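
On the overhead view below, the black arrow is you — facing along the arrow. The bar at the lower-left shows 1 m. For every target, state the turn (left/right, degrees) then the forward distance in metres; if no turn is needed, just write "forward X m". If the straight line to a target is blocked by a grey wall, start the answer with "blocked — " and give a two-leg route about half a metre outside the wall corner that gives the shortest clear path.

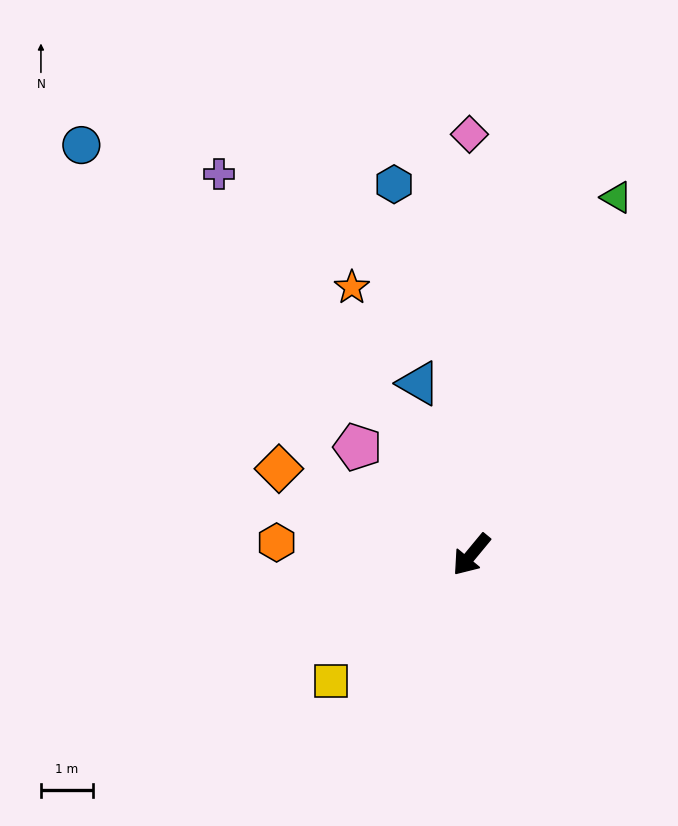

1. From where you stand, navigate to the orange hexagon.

turn right 54°, forward 3.7 m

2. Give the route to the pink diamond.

turn right 140°, forward 8.0 m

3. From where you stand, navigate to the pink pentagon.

turn right 94°, forward 3.0 m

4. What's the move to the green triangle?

turn right 163°, forward 7.4 m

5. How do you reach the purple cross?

turn right 107°, forward 8.7 m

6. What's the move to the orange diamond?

turn right 74°, forward 4.0 m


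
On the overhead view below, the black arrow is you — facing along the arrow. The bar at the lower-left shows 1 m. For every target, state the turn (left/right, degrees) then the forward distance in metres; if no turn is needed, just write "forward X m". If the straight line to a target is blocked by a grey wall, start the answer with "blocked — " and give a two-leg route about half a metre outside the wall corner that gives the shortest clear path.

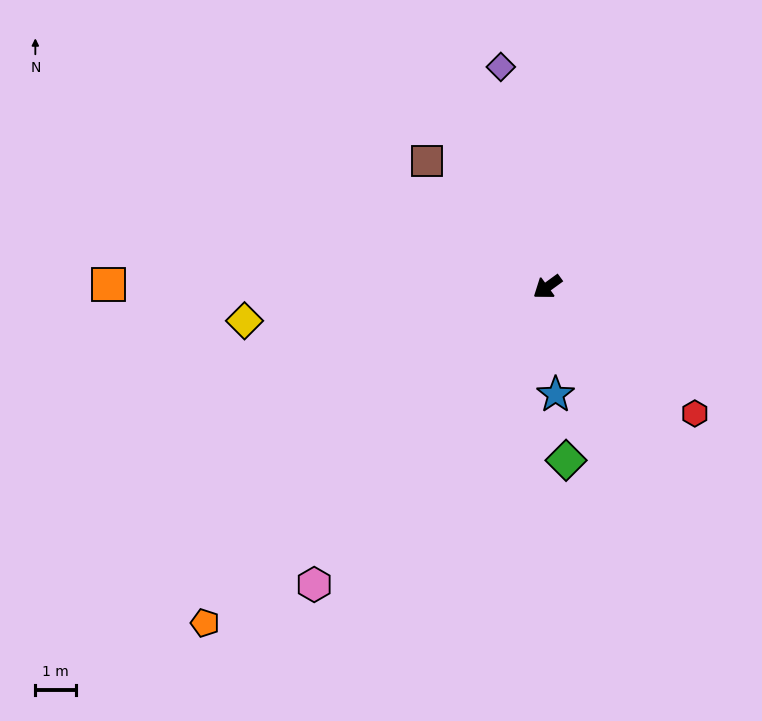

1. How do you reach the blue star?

turn left 58°, forward 2.7 m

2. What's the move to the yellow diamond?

turn right 30°, forward 7.6 m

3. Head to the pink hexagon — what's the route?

turn left 16°, forward 9.4 m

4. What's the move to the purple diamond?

turn right 114°, forward 5.6 m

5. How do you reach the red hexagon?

turn left 103°, forward 4.8 m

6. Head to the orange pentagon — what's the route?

turn left 8°, forward 11.9 m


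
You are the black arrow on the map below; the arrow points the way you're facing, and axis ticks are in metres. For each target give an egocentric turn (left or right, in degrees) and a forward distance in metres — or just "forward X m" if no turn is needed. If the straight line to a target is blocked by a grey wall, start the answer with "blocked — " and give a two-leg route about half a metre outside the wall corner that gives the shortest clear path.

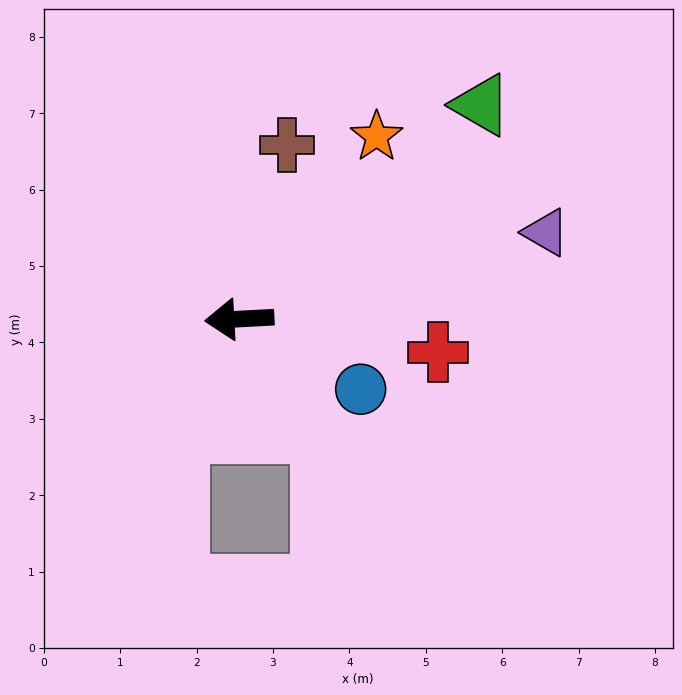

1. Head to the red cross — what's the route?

turn left 167°, forward 2.6 m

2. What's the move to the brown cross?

turn right 108°, forward 2.4 m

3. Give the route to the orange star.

turn right 130°, forward 3.0 m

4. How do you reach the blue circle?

turn left 147°, forward 1.8 m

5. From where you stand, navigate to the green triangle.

turn right 142°, forward 4.2 m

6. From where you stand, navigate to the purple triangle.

turn right 167°, forward 4.2 m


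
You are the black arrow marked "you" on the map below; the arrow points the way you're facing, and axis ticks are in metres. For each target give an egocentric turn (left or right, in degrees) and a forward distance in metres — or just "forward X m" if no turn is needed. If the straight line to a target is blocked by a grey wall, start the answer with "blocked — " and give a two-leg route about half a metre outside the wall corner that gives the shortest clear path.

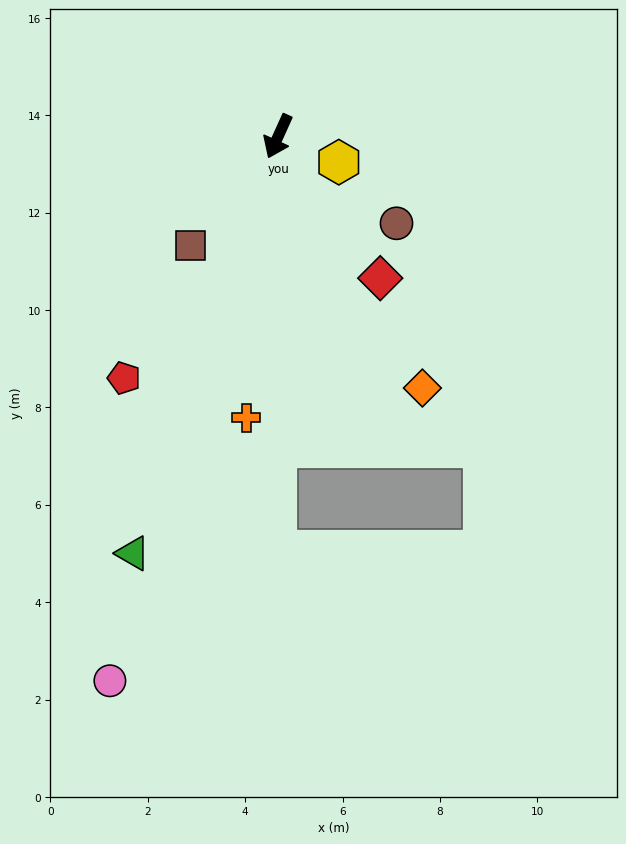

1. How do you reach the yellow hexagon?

turn left 91°, forward 1.4 m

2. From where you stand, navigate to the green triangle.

turn left 5°, forward 9.1 m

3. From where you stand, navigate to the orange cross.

turn left 18°, forward 5.8 m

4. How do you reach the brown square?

turn right 14°, forward 2.9 m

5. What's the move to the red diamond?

turn left 60°, forward 3.6 m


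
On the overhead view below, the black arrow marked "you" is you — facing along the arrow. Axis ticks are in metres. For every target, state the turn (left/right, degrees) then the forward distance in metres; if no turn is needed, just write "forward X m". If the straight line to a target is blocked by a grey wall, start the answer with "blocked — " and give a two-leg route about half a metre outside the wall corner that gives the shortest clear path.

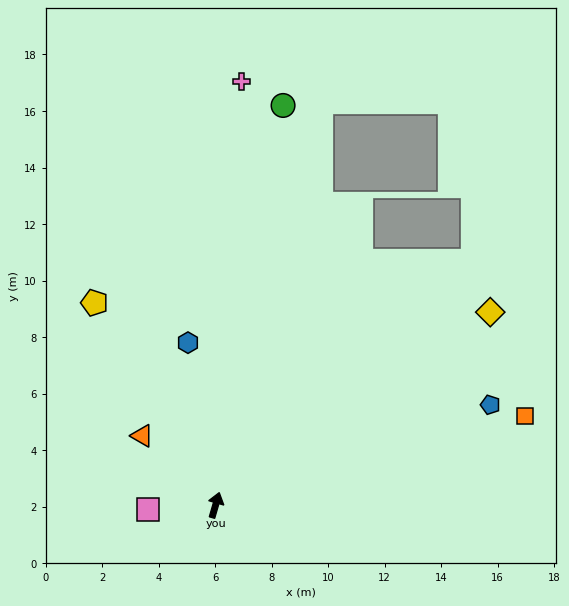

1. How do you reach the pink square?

turn left 110°, forward 2.4 m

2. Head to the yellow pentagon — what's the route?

turn left 47°, forward 8.3 m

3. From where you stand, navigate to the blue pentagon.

turn right 54°, forward 10.3 m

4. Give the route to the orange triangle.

turn left 63°, forward 3.6 m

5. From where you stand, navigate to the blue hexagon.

turn left 26°, forward 5.8 m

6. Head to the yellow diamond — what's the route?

turn right 39°, forward 11.9 m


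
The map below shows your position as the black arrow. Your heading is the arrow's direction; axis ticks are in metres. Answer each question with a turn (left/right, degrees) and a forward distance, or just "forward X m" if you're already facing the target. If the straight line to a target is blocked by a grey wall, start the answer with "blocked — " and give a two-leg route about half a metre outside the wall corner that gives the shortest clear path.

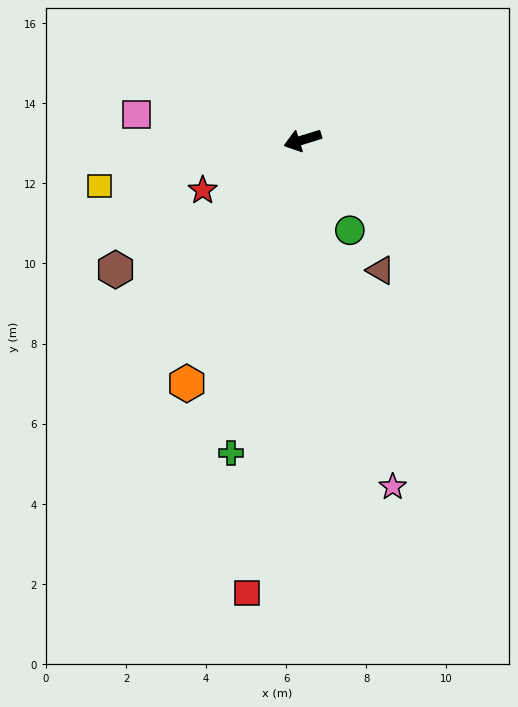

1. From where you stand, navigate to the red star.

turn left 9°, forward 2.8 m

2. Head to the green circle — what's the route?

turn left 100°, forward 2.5 m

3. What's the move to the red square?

turn left 66°, forward 11.4 m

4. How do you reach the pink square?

turn right 26°, forward 4.2 m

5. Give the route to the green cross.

turn left 60°, forward 8.0 m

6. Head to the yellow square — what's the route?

turn right 4°, forward 5.2 m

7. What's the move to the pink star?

turn left 87°, forward 8.9 m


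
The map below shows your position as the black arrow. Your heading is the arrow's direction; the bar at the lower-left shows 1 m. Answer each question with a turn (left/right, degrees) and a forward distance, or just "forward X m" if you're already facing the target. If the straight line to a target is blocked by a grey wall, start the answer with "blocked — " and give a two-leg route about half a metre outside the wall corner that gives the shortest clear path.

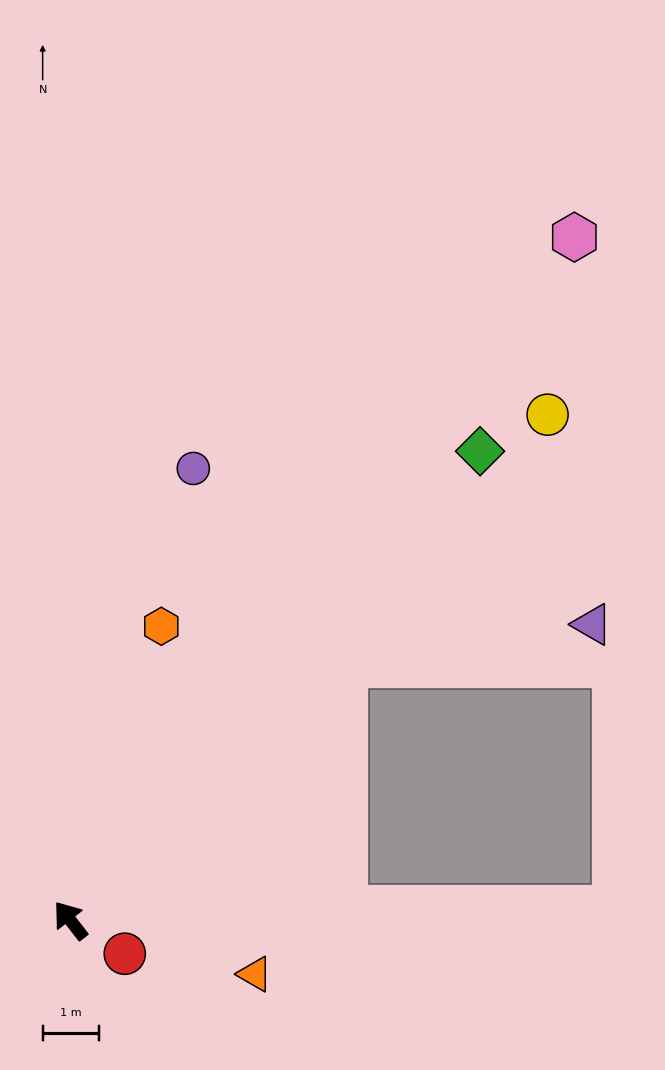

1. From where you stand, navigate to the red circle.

turn right 159°, forward 1.1 m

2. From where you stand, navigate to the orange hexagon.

turn right 55°, forward 5.5 m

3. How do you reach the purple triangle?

blocked — turn right 85°, forward 6.7 m, then turn right 34°, forward 4.5 m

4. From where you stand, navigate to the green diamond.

turn right 79°, forward 11.1 m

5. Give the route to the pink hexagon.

turn right 74°, forward 15.1 m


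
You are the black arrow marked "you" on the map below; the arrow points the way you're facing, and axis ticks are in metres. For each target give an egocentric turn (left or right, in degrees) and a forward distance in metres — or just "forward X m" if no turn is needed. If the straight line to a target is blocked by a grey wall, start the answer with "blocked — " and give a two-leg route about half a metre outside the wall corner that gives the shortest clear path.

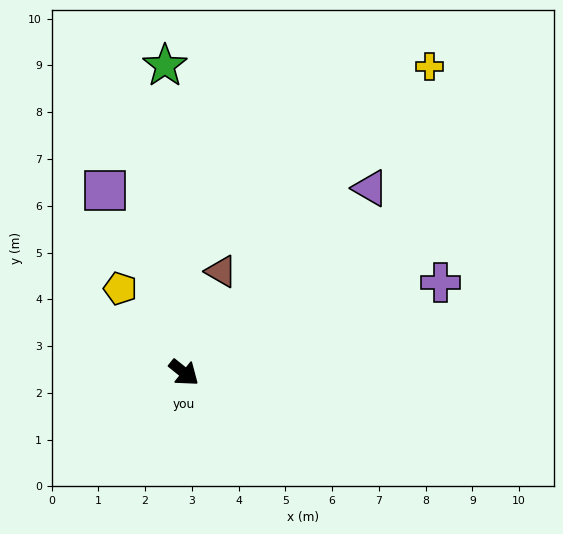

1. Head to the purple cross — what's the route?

turn left 58°, forward 5.8 m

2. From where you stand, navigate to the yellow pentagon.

turn left 166°, forward 2.3 m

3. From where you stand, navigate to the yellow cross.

turn left 90°, forward 8.4 m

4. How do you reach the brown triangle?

turn left 109°, forward 2.3 m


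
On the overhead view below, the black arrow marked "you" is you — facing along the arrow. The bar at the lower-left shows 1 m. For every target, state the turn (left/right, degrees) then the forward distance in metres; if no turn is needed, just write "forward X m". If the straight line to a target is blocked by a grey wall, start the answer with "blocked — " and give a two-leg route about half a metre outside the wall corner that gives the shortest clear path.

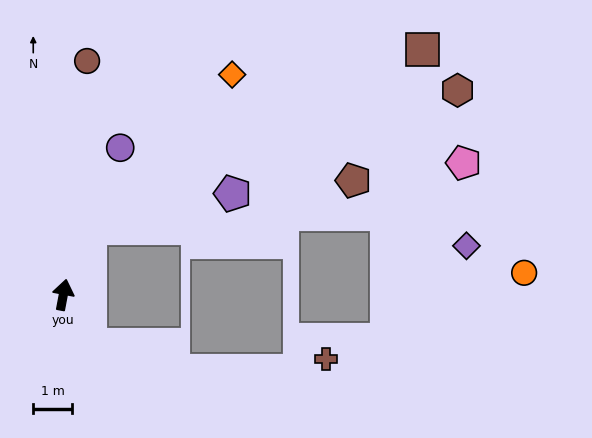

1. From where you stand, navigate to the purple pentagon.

blocked — turn right 12°, forward 1.8 m, then turn right 54°, forward 3.8 m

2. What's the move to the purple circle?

turn right 10°, forward 4.0 m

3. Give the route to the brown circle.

turn left 5°, forward 6.0 m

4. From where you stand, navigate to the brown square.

blocked — turn right 12°, forward 1.8 m, then turn right 39°, forward 9.7 m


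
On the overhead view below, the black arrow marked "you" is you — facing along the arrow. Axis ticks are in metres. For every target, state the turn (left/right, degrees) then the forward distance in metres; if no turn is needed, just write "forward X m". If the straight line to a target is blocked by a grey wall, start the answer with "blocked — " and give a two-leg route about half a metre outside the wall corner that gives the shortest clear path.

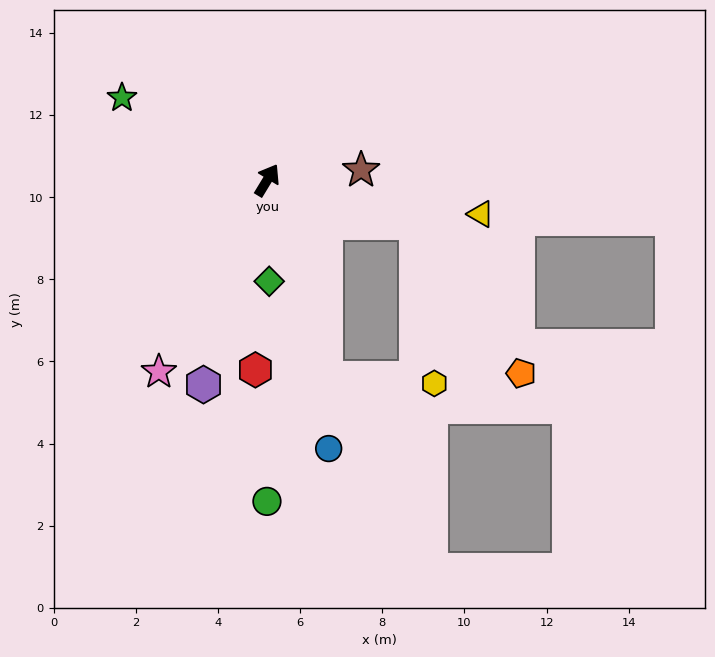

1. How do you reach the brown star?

turn right 53°, forward 2.3 m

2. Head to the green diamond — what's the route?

turn right 148°, forward 2.5 m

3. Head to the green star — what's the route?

turn left 92°, forward 4.1 m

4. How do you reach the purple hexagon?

turn right 166°, forward 5.2 m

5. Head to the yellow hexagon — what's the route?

blocked — turn right 132°, forward 5.0 m, then turn left 71°, forward 2.7 m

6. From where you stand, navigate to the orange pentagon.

blocked — turn right 74°, forward 3.8 m, then turn right 40°, forward 4.5 m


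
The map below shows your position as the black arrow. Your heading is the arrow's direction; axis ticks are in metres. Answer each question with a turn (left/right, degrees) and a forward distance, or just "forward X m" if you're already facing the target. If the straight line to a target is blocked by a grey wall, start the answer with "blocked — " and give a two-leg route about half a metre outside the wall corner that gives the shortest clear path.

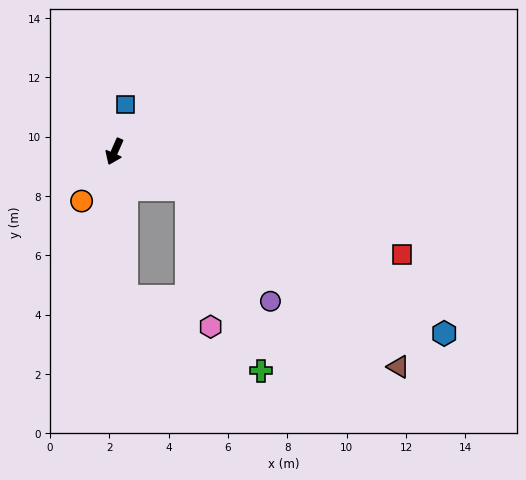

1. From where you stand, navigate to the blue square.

turn right 169°, forward 1.6 m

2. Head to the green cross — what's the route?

blocked — turn left 87°, forward 2.8 m, then turn right 41°, forward 6.6 m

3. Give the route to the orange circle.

turn right 10°, forward 2.0 m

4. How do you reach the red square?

turn left 94°, forward 10.3 m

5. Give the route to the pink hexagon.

blocked — turn left 87°, forward 2.8 m, then turn right 54°, forward 4.7 m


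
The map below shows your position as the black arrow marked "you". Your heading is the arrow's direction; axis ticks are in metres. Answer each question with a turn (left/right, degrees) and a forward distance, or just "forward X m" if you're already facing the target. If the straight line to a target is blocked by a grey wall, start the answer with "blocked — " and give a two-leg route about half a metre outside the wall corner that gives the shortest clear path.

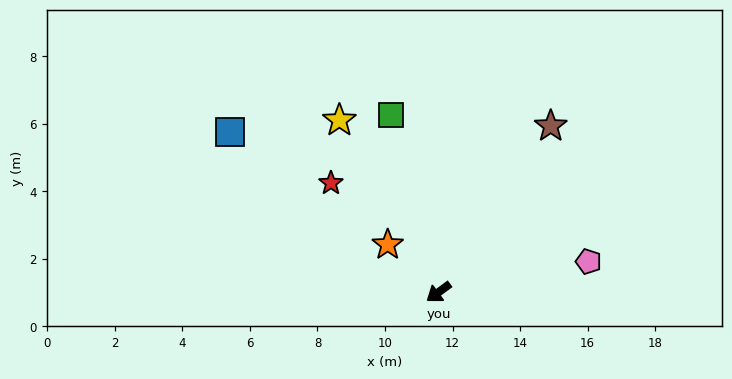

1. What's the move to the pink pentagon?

turn left 155°, forward 4.5 m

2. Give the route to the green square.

turn right 111°, forward 5.4 m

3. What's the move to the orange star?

turn right 79°, forward 2.1 m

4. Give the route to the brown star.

turn right 160°, forward 5.9 m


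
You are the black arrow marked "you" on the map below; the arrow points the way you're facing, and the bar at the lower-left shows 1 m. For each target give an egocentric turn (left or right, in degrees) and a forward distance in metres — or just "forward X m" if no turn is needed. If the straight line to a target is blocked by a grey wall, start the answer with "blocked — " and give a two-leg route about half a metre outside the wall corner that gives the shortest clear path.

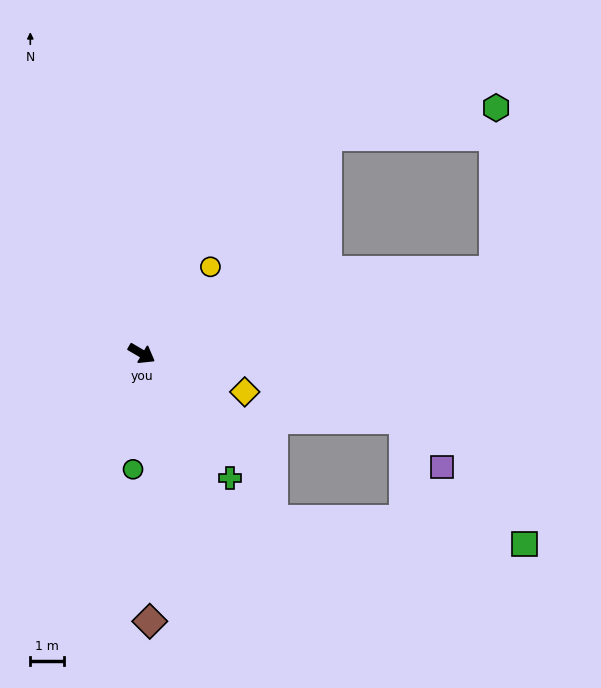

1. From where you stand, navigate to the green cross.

turn right 24°, forward 4.5 m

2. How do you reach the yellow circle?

turn left 82°, forward 3.3 m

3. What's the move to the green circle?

turn right 64°, forward 3.4 m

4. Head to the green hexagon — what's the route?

blocked — turn left 44°, forward 10.6 m, then turn left 75°, forward 4.8 m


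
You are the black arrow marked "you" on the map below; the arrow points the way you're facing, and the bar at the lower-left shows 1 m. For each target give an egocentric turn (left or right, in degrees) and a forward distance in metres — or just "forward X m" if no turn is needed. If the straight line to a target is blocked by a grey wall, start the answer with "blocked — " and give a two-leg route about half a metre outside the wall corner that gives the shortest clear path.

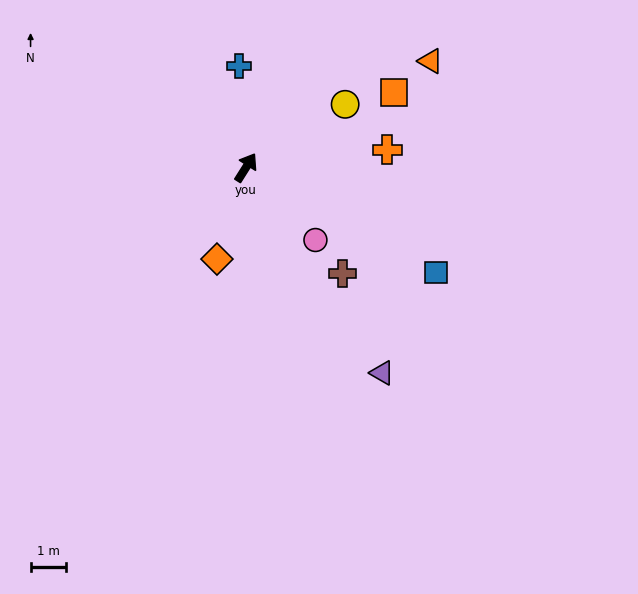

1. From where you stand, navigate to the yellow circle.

turn right 25°, forward 3.4 m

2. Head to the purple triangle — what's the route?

turn right 114°, forward 7.0 m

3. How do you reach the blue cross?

turn left 36°, forward 2.9 m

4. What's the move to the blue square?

turn right 87°, forward 6.2 m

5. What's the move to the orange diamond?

turn right 165°, forward 2.7 m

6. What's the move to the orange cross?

turn right 51°, forward 4.1 m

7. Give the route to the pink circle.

turn right 104°, forward 2.9 m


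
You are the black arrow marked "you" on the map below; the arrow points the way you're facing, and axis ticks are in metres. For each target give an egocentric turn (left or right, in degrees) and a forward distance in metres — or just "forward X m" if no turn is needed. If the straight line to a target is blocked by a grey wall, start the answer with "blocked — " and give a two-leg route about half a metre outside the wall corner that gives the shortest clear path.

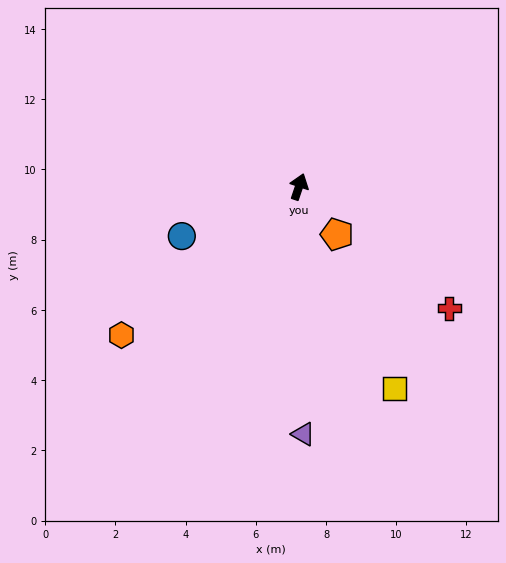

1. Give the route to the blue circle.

turn left 132°, forward 3.6 m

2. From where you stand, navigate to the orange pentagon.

turn right 123°, forward 1.7 m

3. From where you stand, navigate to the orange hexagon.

turn left 149°, forward 6.6 m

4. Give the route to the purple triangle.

turn right 160°, forward 7.0 m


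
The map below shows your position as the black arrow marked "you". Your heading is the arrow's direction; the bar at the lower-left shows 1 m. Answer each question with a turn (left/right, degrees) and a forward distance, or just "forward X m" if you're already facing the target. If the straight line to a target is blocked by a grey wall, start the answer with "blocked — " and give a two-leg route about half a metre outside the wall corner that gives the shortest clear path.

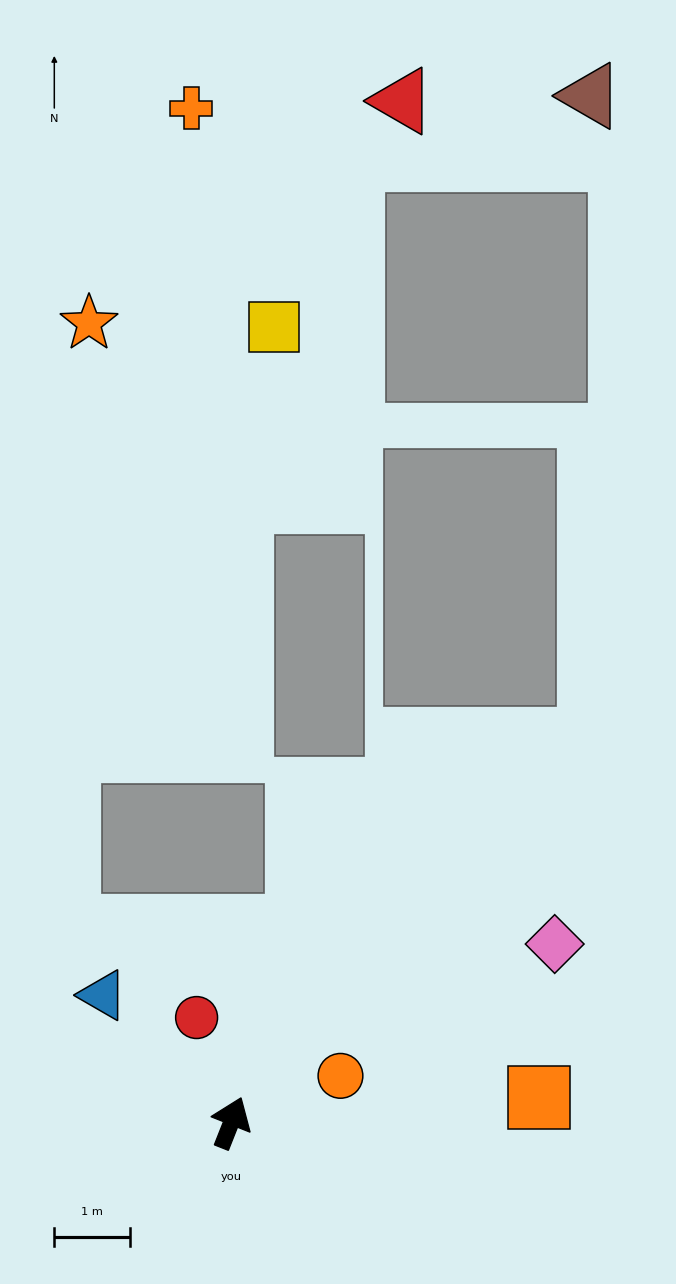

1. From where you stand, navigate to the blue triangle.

turn left 67°, forward 2.4 m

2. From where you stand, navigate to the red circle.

turn left 40°, forward 1.5 m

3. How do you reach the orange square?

turn right 64°, forward 4.1 m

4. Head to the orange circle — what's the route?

turn right 45°, forward 1.6 m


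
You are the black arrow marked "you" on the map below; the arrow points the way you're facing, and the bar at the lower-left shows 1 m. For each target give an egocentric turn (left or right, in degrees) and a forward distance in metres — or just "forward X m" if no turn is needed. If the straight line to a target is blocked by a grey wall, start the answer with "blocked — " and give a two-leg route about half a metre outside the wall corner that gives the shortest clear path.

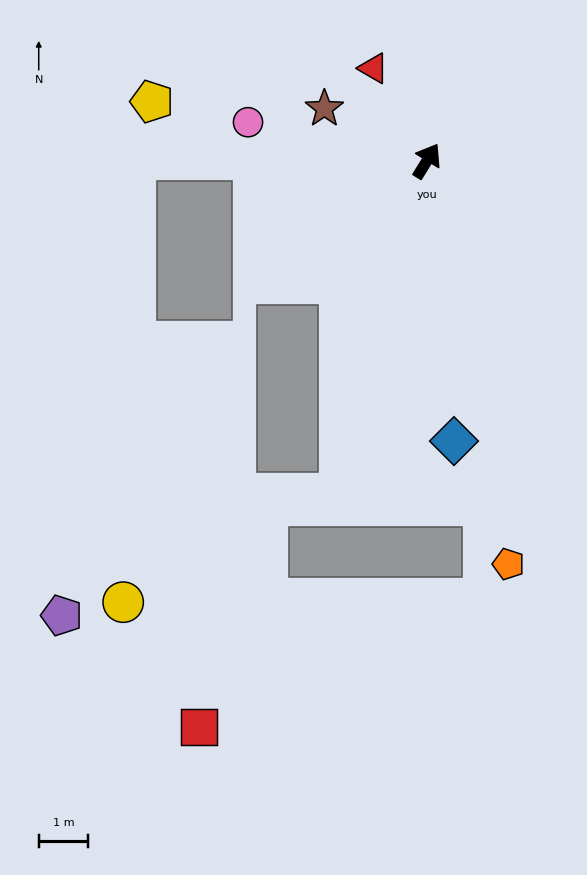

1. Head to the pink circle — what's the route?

turn left 109°, forward 3.7 m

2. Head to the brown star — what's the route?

turn left 95°, forward 2.3 m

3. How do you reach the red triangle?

turn left 62°, forward 2.2 m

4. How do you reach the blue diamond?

turn right 143°, forward 5.7 m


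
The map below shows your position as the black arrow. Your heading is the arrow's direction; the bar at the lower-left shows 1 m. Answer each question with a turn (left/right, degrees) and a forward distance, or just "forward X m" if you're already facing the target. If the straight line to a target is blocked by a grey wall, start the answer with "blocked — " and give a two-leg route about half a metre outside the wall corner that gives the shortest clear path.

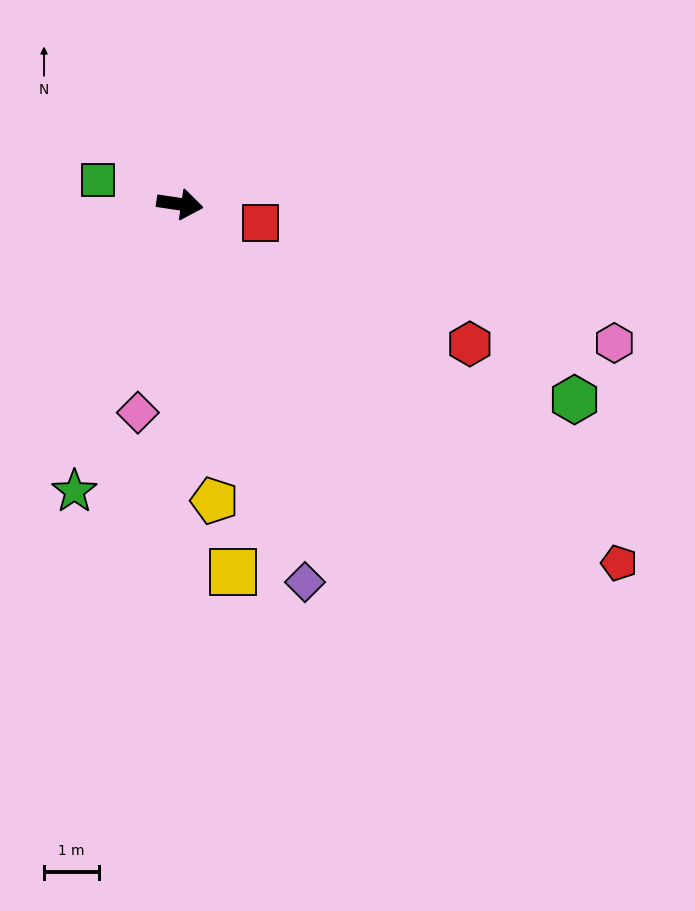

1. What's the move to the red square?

turn right 5°, forward 1.5 m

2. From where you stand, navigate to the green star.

turn right 102°, forward 5.5 m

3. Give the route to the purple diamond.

turn right 63°, forward 7.2 m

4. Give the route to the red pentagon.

turn right 31°, forward 10.3 m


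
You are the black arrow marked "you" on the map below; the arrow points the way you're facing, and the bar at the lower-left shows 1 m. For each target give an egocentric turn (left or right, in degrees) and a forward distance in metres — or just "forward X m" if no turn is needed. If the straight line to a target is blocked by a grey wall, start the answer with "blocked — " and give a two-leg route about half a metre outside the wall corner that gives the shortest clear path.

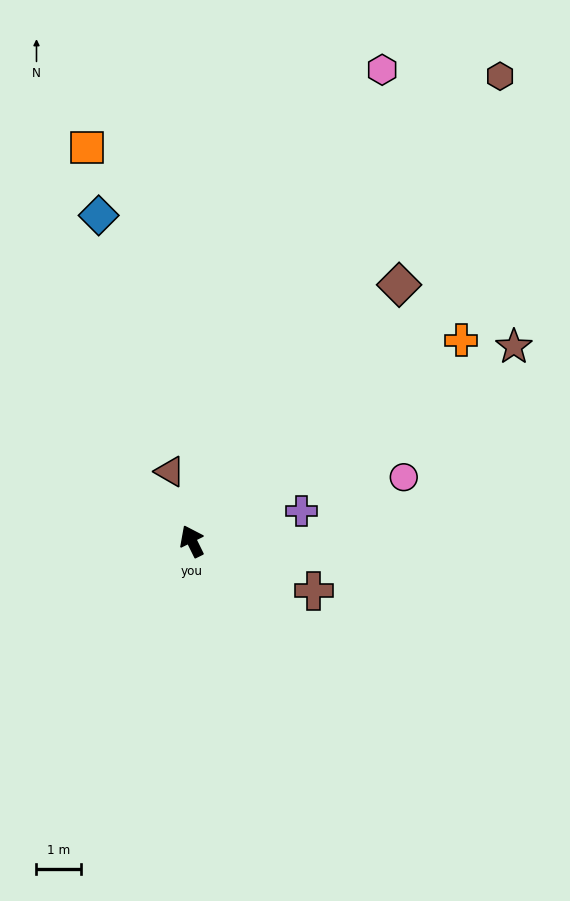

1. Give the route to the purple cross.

turn right 101°, forward 2.5 m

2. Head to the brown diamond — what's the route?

turn right 65°, forward 7.3 m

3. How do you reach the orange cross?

turn right 80°, forward 7.5 m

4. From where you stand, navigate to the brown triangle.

turn right 9°, forward 1.6 m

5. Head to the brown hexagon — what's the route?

turn right 60°, forward 12.4 m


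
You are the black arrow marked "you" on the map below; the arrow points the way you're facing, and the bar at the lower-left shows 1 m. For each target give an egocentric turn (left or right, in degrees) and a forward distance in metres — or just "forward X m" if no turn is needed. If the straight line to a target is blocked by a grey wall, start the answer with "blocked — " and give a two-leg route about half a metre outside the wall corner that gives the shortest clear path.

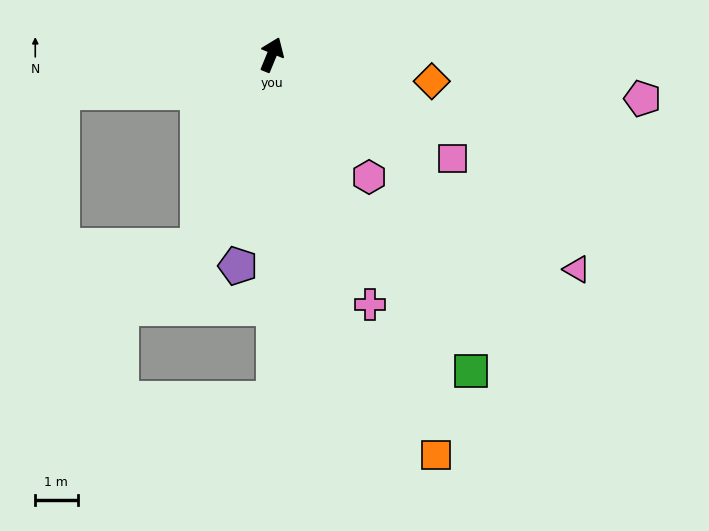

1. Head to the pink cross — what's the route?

turn right 136°, forward 6.3 m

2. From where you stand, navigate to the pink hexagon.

turn right 119°, forward 3.7 m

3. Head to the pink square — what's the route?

turn right 98°, forward 4.9 m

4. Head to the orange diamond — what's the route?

turn right 77°, forward 3.8 m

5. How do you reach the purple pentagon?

turn right 167°, forward 5.1 m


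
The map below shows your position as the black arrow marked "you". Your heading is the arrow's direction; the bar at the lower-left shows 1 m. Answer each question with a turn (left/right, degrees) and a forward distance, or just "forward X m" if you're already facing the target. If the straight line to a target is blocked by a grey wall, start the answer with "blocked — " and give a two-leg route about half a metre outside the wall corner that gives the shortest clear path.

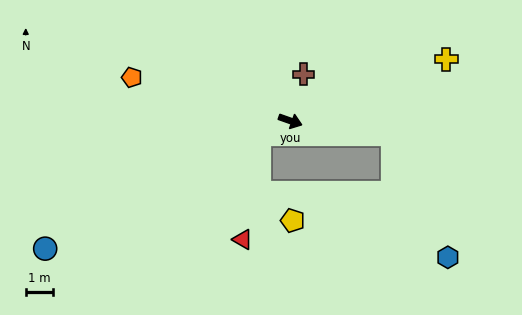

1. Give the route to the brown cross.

turn left 94°, forward 1.8 m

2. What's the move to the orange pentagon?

turn right 176°, forward 6.0 m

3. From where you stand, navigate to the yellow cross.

turn left 41°, forward 6.1 m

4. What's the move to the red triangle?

blocked — turn right 137°, forward 1.2 m, then turn left 57°, forward 3.9 m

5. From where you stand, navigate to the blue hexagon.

blocked — turn left 12°, forward 3.7 m, then turn right 58°, forward 4.9 m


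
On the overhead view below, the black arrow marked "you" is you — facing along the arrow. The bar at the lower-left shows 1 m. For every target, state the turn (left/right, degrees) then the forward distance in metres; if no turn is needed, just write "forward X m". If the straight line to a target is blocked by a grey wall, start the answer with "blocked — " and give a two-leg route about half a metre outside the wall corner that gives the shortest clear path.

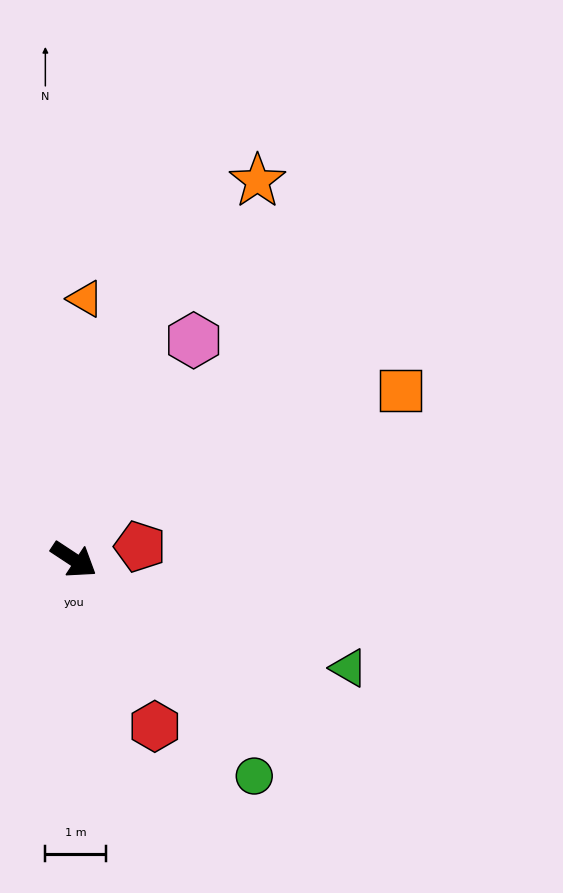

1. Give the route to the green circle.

turn right 17°, forward 4.6 m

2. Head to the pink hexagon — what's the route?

turn left 95°, forward 4.1 m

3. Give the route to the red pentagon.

turn left 45°, forward 1.1 m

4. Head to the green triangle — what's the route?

turn left 12°, forward 4.9 m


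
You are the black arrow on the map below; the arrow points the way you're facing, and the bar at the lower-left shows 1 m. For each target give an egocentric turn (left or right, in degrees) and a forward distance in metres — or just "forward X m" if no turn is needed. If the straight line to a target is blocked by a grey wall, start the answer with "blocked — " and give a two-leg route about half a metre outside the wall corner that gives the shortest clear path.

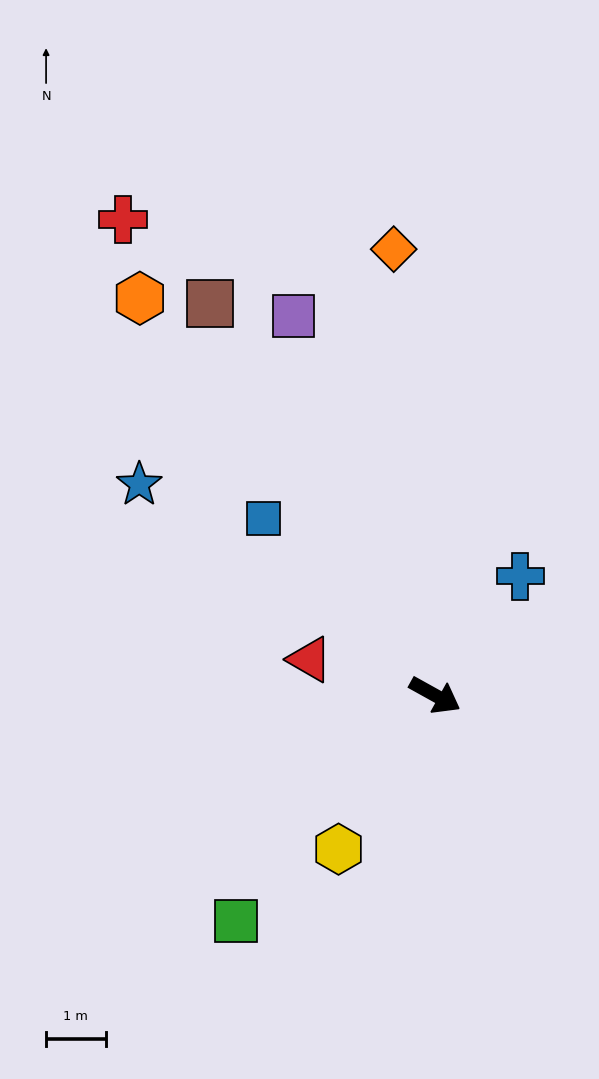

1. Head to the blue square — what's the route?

turn left 163°, forward 4.1 m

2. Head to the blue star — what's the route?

turn left 174°, forward 6.1 m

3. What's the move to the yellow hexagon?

turn right 93°, forward 3.1 m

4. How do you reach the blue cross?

turn left 83°, forward 2.5 m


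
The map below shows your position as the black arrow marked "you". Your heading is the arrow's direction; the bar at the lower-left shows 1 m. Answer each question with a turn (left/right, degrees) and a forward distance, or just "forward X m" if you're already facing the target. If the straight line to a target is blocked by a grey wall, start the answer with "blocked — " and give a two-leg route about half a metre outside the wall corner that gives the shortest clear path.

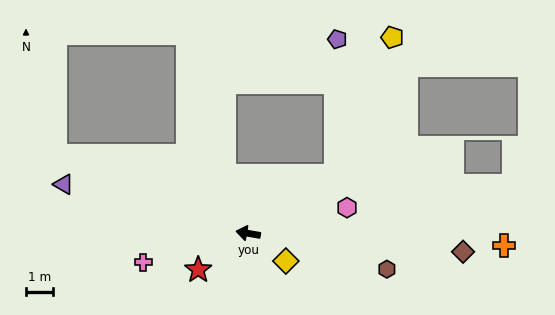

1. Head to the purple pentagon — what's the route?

blocked — turn right 136°, forward 3.8 m, then turn left 55°, forward 5.0 m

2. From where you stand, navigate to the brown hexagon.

turn left 175°, forward 5.2 m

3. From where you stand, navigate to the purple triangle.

turn right 5°, forward 7.0 m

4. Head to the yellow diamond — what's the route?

turn left 154°, forward 1.7 m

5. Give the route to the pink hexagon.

turn right 156°, forward 3.7 m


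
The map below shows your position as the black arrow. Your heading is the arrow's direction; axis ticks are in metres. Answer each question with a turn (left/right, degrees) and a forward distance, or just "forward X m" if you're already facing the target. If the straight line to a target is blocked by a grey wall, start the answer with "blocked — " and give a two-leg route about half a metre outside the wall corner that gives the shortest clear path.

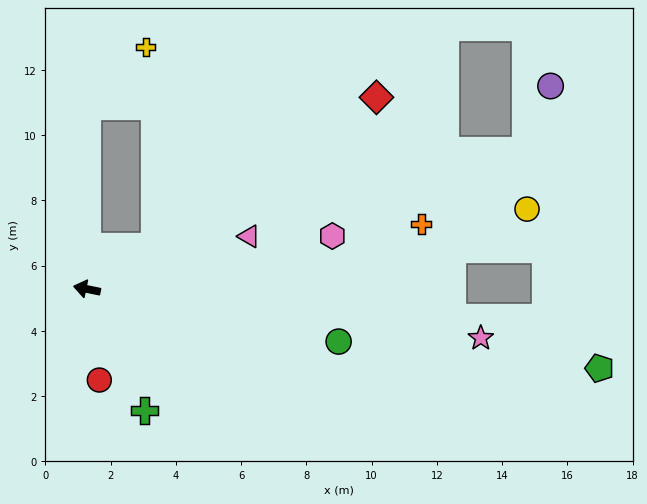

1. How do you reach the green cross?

turn left 127°, forward 4.1 m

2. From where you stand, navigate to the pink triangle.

turn right 150°, forward 5.2 m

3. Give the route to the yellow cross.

blocked — turn right 79°, forward 5.6 m, then turn right 43°, forward 2.6 m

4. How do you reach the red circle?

turn left 109°, forward 2.8 m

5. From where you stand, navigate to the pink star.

turn right 175°, forward 12.2 m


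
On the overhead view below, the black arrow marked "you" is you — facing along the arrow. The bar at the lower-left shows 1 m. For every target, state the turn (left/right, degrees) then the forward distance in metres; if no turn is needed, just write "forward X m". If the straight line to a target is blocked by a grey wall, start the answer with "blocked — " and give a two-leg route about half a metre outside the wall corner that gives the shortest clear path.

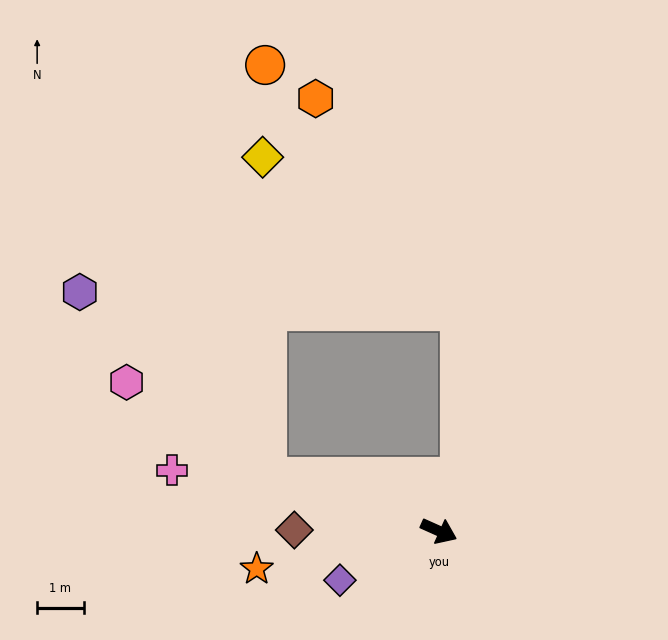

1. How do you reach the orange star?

turn right 144°, forward 4.0 m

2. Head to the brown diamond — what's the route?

turn right 156°, forward 3.1 m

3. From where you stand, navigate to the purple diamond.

turn right 129°, forward 2.4 m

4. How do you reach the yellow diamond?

blocked — turn right 174°, forward 3.9 m, then turn right 71°, forward 6.9 m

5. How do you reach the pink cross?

turn right 169°, forward 5.9 m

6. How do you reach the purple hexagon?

blocked — turn right 174°, forward 3.9 m, then turn right 26°, forward 5.7 m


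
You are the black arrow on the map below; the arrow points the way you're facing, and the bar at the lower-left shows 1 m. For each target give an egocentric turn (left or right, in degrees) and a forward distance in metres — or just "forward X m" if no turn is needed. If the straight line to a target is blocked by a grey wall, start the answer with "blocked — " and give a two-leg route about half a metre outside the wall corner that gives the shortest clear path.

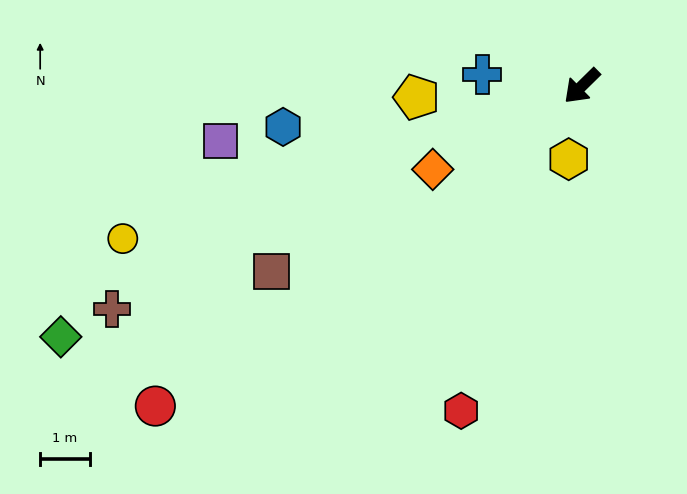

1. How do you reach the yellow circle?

turn right 26°, forward 9.7 m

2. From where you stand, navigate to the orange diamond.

turn right 15°, forward 3.4 m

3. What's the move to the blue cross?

turn right 51°, forward 2.0 m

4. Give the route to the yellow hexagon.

turn left 35°, forward 1.5 m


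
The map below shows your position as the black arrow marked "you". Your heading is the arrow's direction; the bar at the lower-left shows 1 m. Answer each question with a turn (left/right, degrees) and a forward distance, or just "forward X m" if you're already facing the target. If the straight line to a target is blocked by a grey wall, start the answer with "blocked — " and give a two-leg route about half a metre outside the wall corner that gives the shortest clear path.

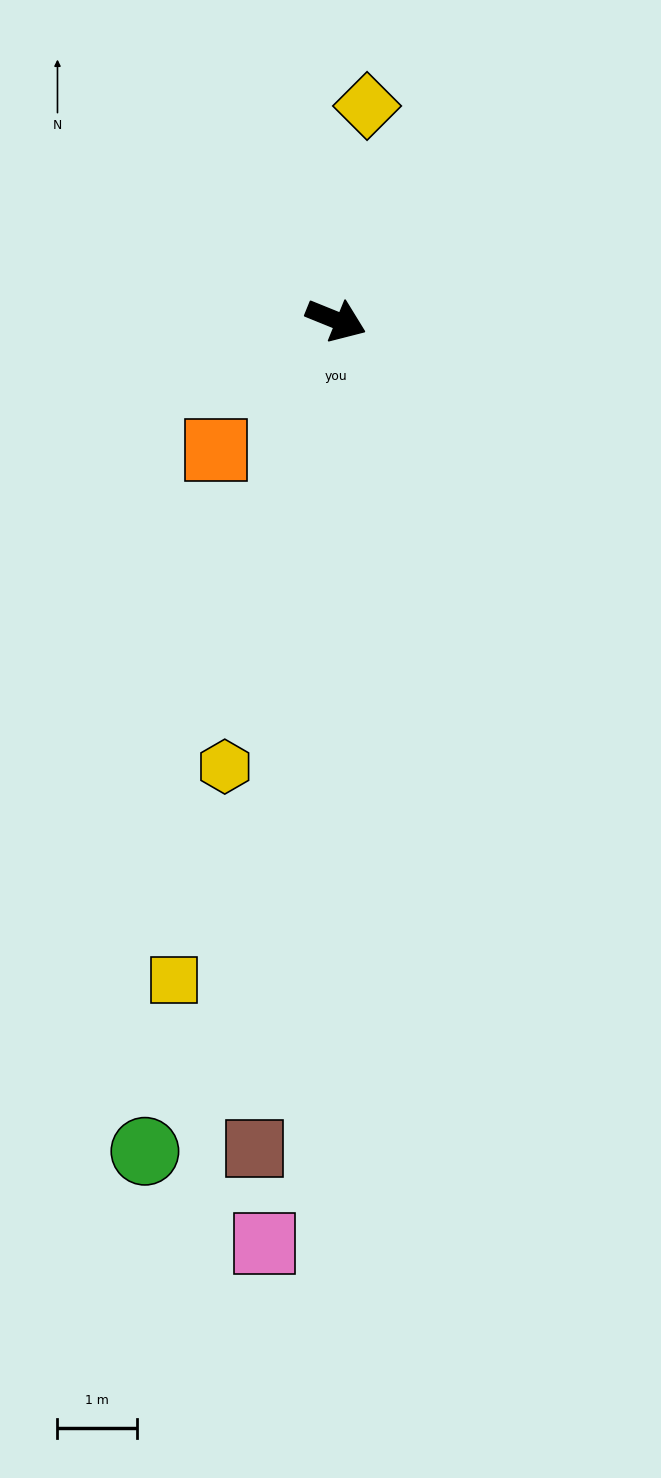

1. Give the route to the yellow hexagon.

turn right 82°, forward 5.8 m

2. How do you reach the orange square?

turn right 111°, forward 2.2 m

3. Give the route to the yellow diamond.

turn left 104°, forward 2.7 m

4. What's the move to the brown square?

turn right 74°, forward 10.5 m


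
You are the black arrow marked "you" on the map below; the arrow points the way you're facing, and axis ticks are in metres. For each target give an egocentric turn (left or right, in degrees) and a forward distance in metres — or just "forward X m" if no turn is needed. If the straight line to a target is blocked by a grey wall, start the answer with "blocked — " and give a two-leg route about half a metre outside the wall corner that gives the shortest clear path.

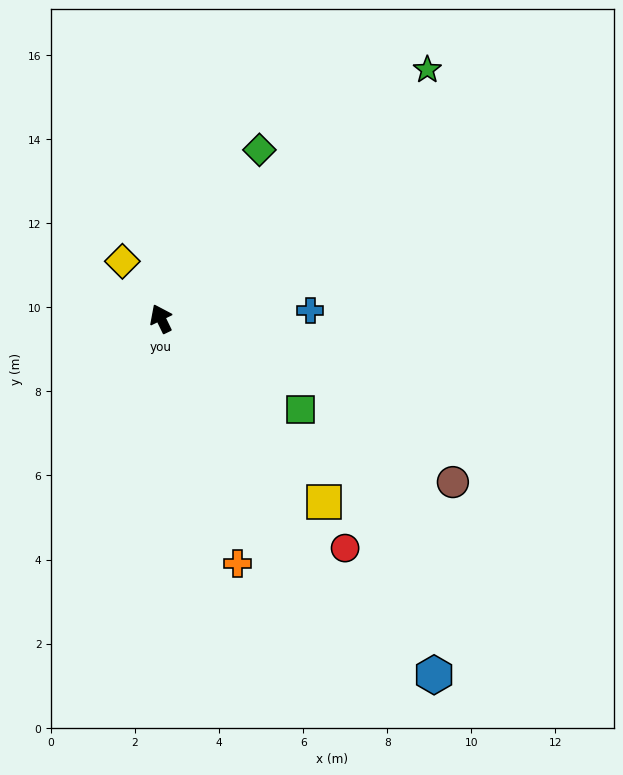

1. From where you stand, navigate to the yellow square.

turn right 164°, forward 5.8 m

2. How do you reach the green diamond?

turn right 56°, forward 4.6 m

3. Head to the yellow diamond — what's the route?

turn left 8°, forward 1.6 m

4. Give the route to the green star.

turn right 73°, forward 8.7 m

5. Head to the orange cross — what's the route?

turn left 171°, forward 6.1 m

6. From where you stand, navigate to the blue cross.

turn right 113°, forward 3.6 m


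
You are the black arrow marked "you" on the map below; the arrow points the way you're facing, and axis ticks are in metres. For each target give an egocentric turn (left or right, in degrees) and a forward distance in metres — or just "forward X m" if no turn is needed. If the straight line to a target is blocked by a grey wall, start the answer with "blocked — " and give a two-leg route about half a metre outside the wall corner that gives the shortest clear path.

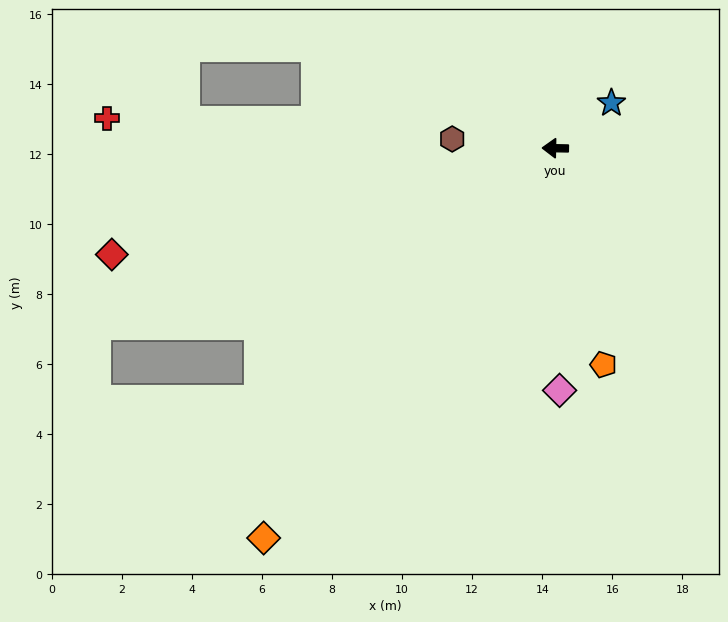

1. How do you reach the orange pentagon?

turn left 104°, forward 6.3 m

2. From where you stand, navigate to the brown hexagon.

turn right 4°, forward 3.0 m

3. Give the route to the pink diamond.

turn left 92°, forward 6.9 m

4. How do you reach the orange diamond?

turn left 54°, forward 13.9 m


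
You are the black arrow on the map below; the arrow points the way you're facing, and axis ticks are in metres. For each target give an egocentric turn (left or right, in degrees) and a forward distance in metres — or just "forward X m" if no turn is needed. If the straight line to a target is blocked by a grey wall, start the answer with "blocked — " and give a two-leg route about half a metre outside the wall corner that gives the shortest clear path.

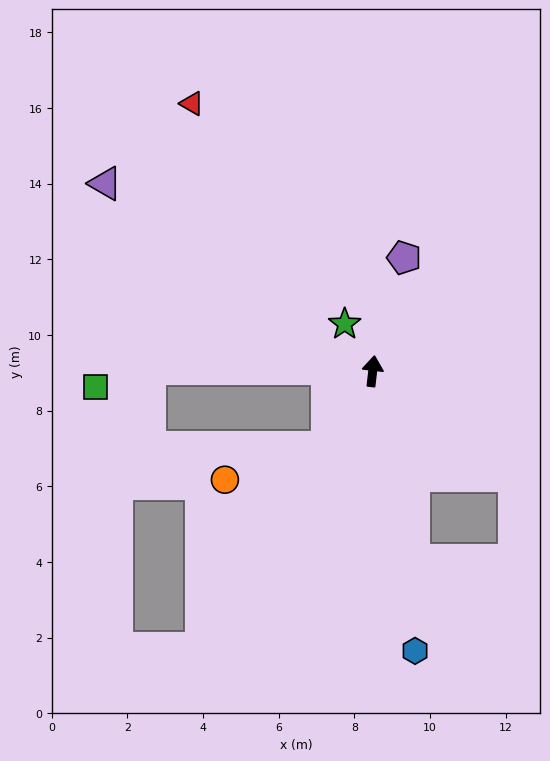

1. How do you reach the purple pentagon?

turn right 9°, forward 3.1 m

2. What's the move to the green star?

turn left 37°, forward 1.4 m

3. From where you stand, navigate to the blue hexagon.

turn right 165°, forward 7.5 m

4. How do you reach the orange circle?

blocked — turn left 156°, forward 2.3 m, then turn right 42°, forward 2.8 m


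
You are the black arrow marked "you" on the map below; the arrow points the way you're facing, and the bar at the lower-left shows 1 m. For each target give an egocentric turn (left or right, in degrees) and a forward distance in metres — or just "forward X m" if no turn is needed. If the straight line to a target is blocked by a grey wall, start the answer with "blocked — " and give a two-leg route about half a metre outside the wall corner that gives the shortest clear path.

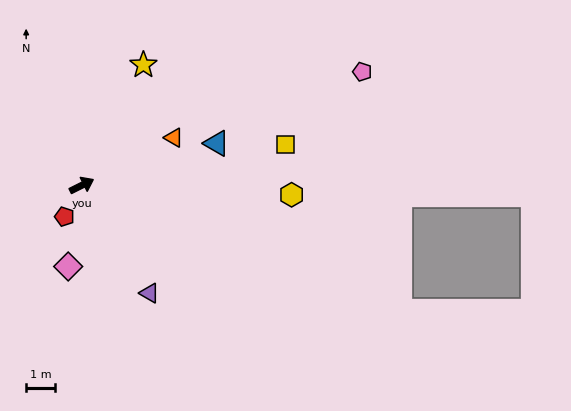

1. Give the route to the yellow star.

turn left 36°, forward 4.7 m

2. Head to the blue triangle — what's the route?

turn right 9°, forward 5.0 m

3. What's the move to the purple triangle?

turn right 84°, forward 4.5 m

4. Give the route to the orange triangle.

forward 3.6 m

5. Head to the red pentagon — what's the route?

turn right 145°, forward 1.3 m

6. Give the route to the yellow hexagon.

turn right 29°, forward 7.4 m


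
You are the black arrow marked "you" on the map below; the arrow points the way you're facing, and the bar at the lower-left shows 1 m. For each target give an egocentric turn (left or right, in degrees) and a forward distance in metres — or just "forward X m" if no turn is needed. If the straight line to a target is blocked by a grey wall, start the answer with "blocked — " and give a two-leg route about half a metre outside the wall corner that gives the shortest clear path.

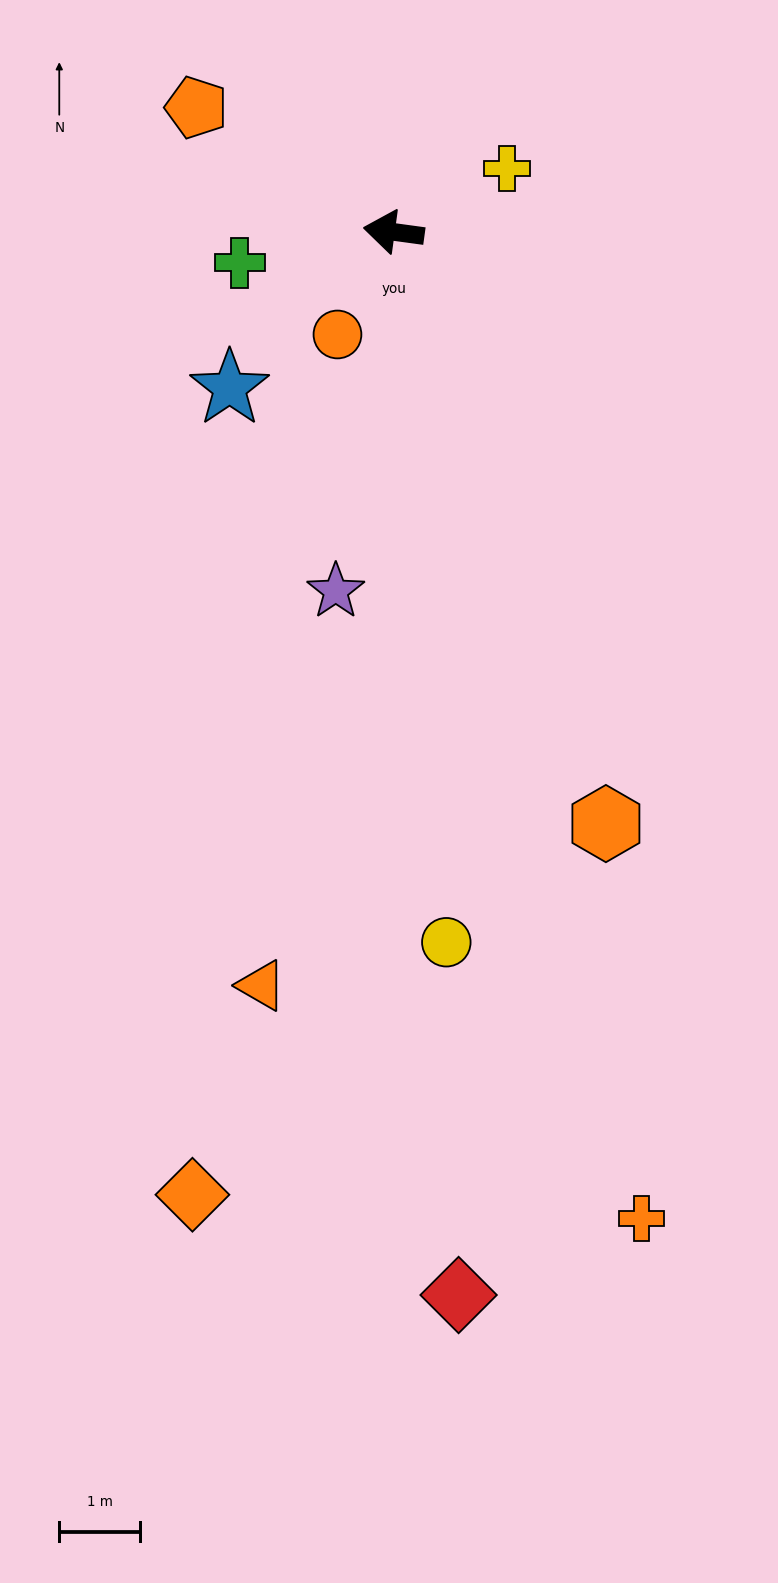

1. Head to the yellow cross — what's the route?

turn right 143°, forward 1.6 m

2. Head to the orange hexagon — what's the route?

turn left 118°, forward 7.8 m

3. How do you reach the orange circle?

turn left 69°, forward 1.4 m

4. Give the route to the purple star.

turn left 89°, forward 4.5 m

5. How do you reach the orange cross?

turn left 112°, forward 12.6 m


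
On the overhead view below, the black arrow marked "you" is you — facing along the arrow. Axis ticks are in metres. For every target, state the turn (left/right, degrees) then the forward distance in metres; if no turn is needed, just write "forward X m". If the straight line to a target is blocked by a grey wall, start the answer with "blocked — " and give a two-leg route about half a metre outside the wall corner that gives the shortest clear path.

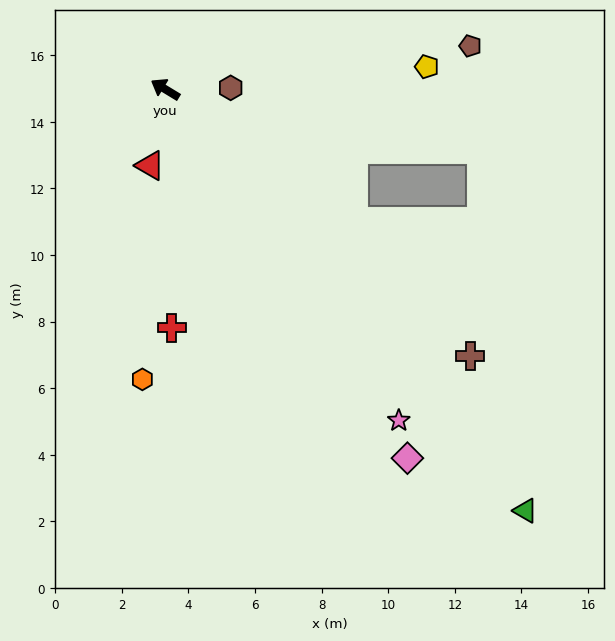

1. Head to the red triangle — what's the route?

turn left 110°, forward 2.3 m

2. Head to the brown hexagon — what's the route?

turn right 148°, forward 2.0 m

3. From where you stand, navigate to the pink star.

turn left 156°, forward 12.2 m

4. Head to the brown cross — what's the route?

turn left 170°, forward 12.2 m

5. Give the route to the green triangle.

turn left 162°, forward 16.6 m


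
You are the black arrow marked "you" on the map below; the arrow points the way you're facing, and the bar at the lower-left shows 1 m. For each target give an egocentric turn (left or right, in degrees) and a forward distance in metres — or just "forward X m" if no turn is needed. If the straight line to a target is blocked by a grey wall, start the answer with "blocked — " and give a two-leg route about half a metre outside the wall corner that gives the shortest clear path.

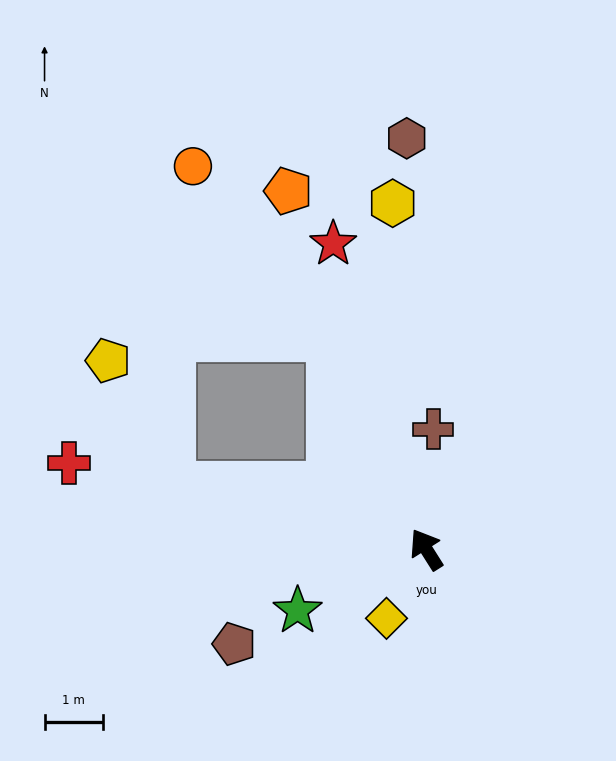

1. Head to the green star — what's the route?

turn left 83°, forward 2.4 m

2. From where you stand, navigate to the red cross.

turn left 44°, forward 6.3 m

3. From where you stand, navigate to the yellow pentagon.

blocked — turn left 44°, forward 4.5 m, then turn right 50°, forward 2.4 m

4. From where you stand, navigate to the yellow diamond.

turn left 118°, forward 1.4 m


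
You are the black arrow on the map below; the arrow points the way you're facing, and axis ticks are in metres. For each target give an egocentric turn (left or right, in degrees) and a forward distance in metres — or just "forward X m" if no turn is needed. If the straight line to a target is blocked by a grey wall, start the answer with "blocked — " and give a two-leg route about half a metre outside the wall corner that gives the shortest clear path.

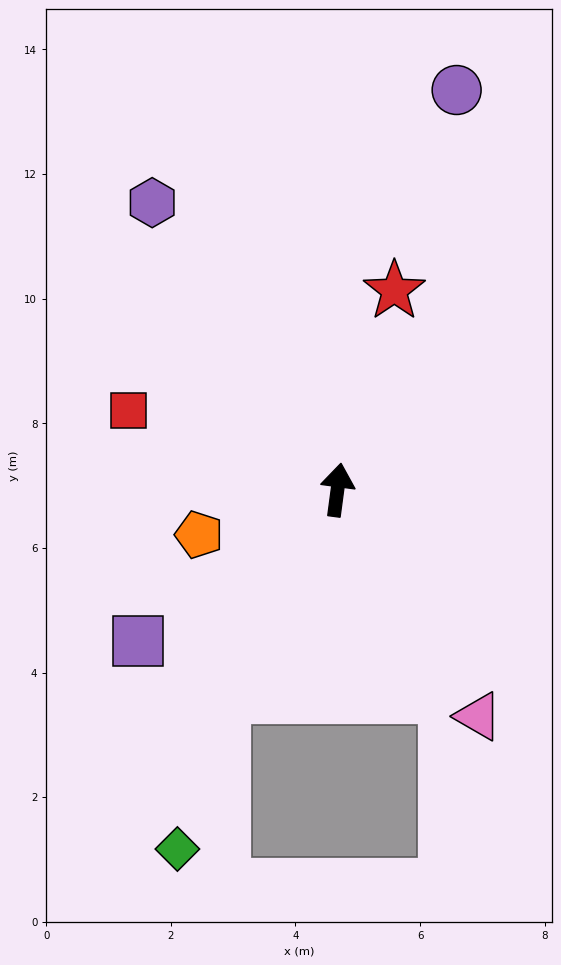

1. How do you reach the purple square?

turn left 135°, forward 4.0 m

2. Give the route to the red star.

turn right 8°, forward 3.3 m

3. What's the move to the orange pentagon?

turn left 116°, forward 2.3 m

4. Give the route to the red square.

turn left 77°, forward 3.6 m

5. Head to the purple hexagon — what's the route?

turn left 40°, forward 5.5 m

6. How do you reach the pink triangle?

turn right 141°, forward 4.3 m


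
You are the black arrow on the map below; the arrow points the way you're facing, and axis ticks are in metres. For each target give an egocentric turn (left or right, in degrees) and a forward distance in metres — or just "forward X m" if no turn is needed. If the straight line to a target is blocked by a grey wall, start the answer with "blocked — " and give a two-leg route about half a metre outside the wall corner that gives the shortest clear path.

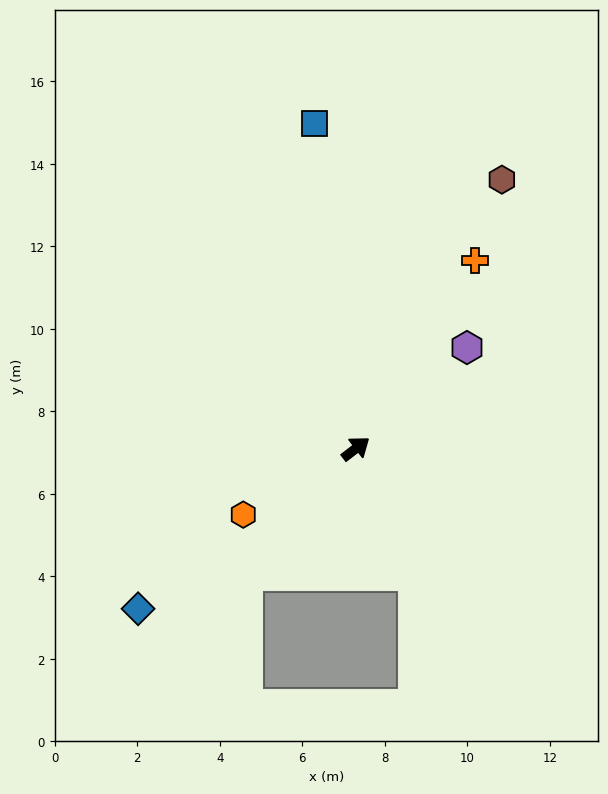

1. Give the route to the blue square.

turn left 60°, forward 7.9 m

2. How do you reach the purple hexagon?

turn left 5°, forward 3.6 m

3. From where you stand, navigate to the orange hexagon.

turn left 173°, forward 3.2 m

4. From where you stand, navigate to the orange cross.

turn left 20°, forward 5.4 m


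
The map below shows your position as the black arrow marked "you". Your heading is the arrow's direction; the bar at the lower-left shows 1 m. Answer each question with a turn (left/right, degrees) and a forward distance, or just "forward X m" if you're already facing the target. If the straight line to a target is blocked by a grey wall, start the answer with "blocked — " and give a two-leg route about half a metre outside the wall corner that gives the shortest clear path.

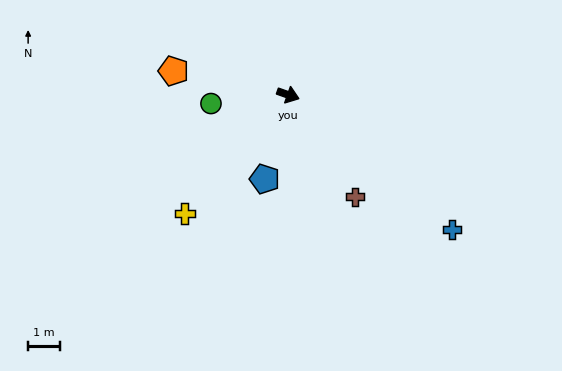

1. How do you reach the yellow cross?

turn right 112°, forward 4.9 m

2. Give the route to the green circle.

turn right 154°, forward 2.4 m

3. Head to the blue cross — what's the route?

turn right 20°, forward 6.6 m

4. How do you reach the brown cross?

turn right 37°, forward 3.8 m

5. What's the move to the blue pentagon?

turn right 86°, forward 2.7 m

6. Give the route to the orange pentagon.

turn right 172°, forward 3.7 m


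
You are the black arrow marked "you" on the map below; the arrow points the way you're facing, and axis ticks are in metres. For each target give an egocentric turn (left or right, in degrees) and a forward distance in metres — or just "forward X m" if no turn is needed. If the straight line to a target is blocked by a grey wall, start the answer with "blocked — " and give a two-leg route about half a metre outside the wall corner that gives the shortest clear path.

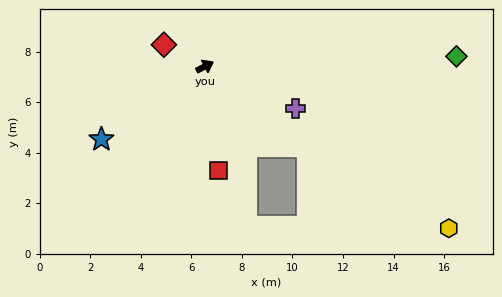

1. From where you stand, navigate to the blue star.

turn right 173°, forward 5.0 m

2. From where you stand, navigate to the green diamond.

turn right 25°, forward 10.0 m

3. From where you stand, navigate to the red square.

turn right 110°, forward 4.2 m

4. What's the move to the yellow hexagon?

turn right 61°, forward 11.6 m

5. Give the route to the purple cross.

turn right 53°, forward 3.9 m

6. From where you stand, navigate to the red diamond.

turn left 124°, forward 1.8 m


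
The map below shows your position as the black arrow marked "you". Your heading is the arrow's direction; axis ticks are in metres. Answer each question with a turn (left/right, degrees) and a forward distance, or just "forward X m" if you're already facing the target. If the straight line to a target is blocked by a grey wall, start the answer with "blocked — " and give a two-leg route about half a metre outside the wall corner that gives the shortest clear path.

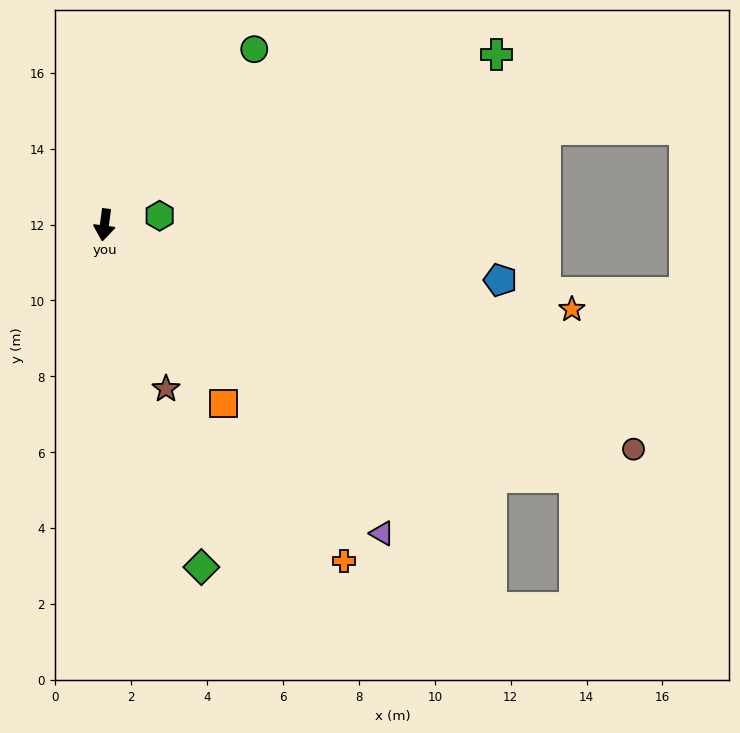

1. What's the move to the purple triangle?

turn left 49°, forward 10.9 m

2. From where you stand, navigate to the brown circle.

turn left 74°, forward 15.1 m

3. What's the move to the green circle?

turn left 147°, forward 6.1 m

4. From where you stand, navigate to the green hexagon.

turn left 107°, forward 1.5 m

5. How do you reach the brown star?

turn left 28°, forward 4.6 m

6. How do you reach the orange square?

turn left 41°, forward 5.7 m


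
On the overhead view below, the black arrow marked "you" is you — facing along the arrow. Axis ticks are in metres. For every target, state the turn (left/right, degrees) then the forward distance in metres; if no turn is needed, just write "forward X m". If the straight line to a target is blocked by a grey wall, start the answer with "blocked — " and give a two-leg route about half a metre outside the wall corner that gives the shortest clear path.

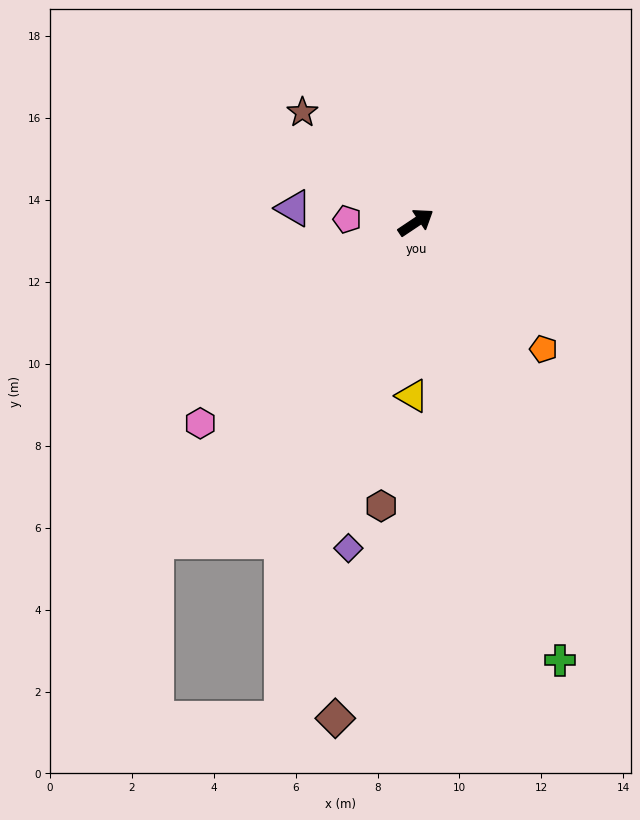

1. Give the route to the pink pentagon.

turn left 144°, forward 1.7 m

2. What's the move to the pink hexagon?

turn right 171°, forward 7.2 m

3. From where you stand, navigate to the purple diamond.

turn right 135°, forward 8.1 m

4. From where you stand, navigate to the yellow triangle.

turn right 125°, forward 4.2 m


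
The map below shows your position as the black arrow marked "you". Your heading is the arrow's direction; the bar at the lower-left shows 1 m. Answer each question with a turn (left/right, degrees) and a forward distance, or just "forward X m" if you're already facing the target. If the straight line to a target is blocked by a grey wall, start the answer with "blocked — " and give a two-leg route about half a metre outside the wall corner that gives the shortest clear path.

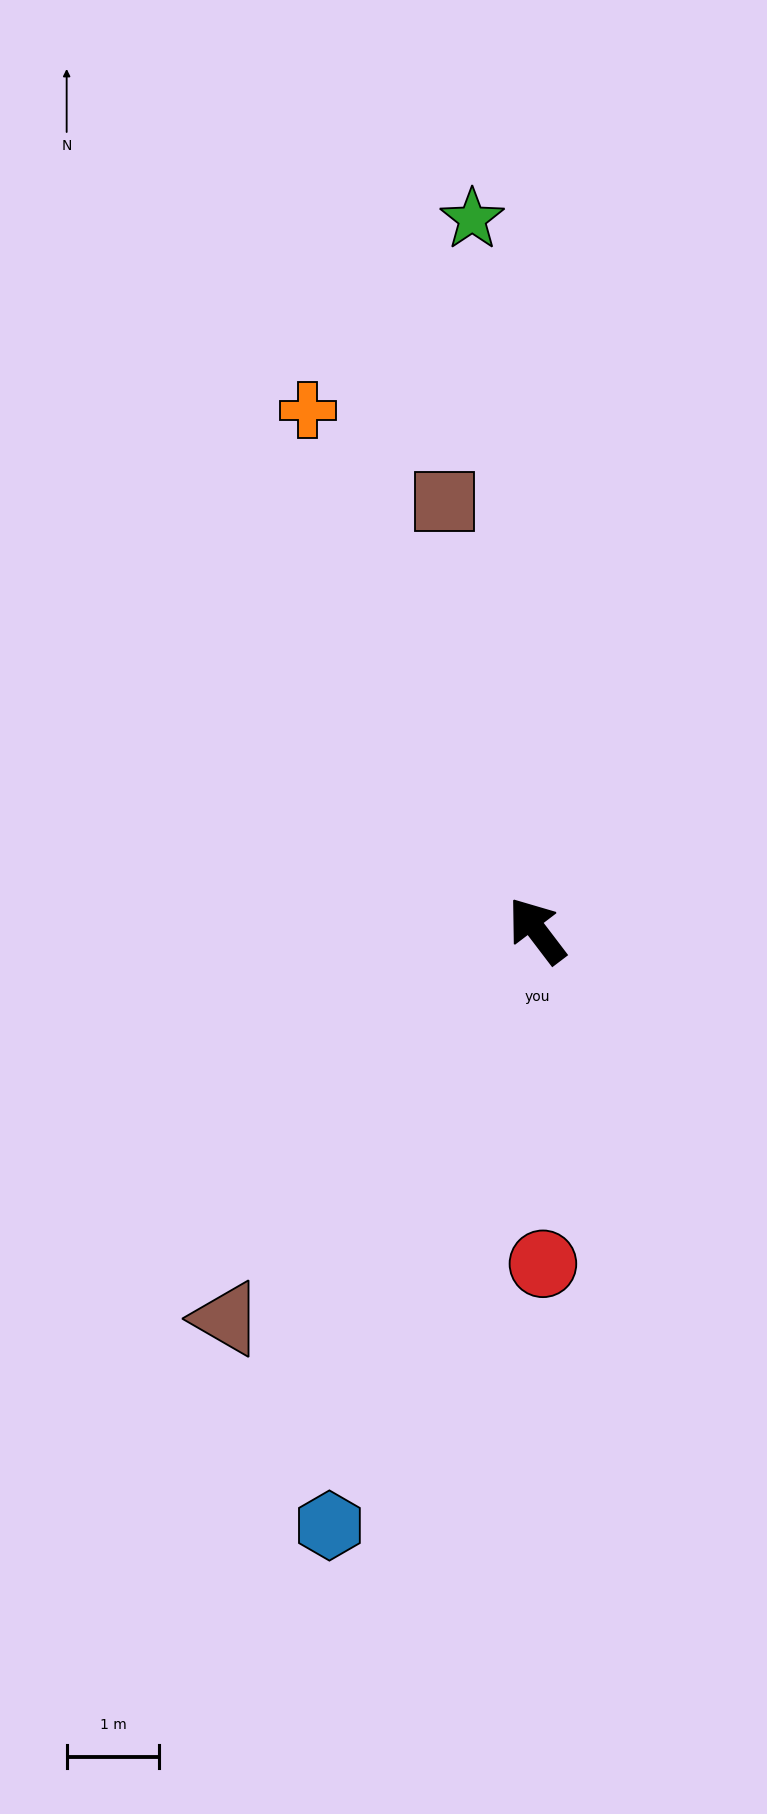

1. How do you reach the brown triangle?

turn left 104°, forward 5.4 m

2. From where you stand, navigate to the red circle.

turn left 144°, forward 3.6 m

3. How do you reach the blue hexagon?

turn left 124°, forward 6.8 m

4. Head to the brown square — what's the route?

turn right 25°, forward 4.7 m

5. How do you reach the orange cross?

turn right 14°, forward 6.1 m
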